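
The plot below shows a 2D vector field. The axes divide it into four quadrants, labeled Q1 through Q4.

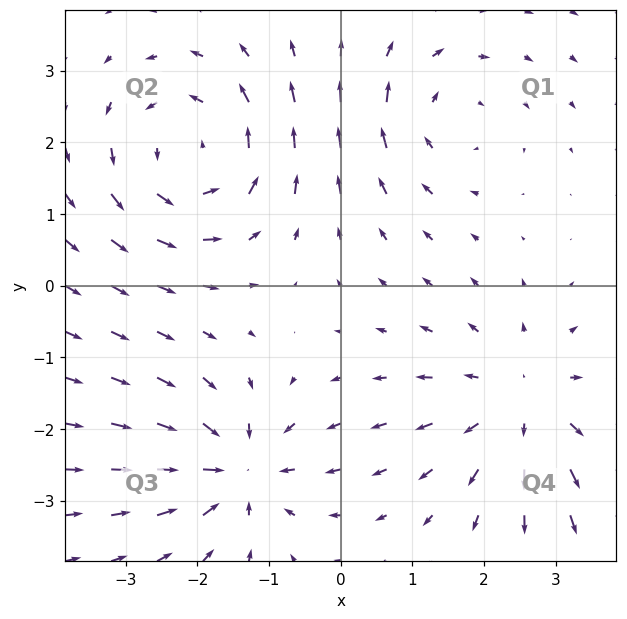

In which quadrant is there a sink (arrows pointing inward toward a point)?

Q3

The sink sits at approximately (-1.4, -2.6), which lies in quadrant Q3. The divergence there is about -5, negative as expected for a sink.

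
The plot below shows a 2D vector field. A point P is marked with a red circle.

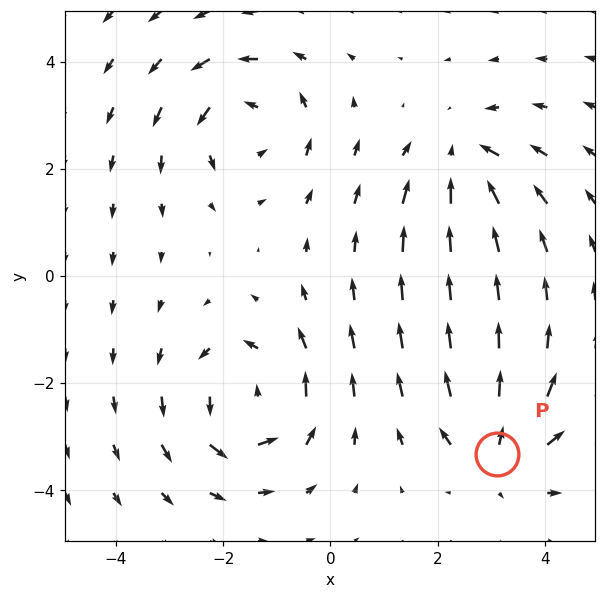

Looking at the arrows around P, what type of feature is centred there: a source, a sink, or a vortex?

source

At P (3.1, -3.3) the arrows spread outward. Divergence about +4, curl ≈0 — positive divergence with near-zero curl is a source.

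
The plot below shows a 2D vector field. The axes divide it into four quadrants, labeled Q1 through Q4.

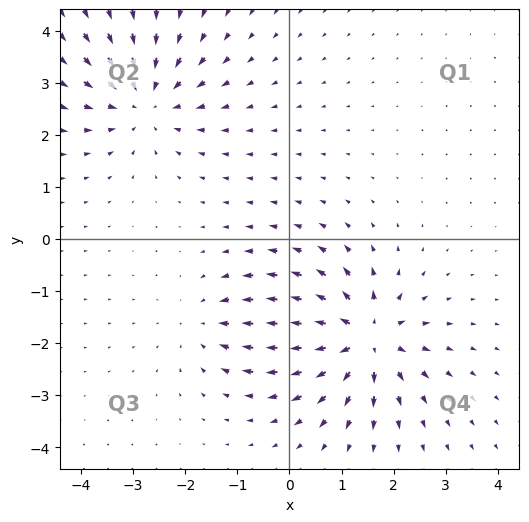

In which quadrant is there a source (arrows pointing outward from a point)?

The source sits at approximately (1.4, -1.9), which lies in quadrant Q4. The divergence there is about +6, positive as expected for a source.

Q4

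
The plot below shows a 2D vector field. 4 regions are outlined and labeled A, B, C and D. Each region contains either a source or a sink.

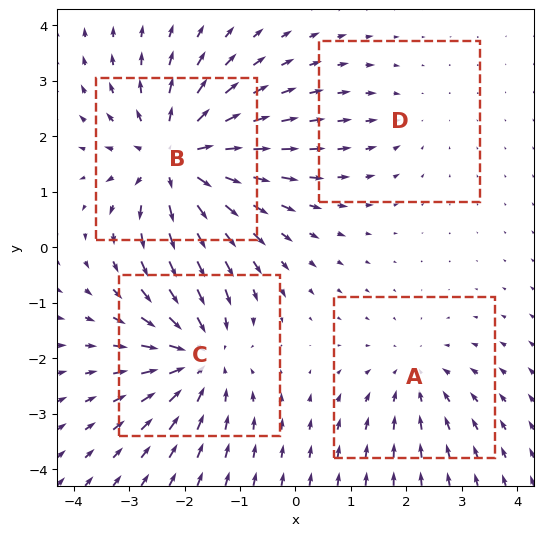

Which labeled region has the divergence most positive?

Divergence at each region's feature centre — A: about -3, B: about +6, C: about -5, D: about -2. Region B is most positive.

B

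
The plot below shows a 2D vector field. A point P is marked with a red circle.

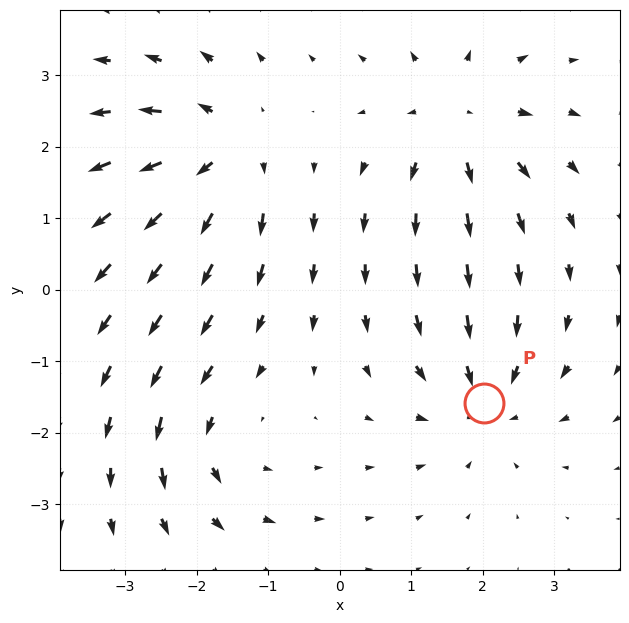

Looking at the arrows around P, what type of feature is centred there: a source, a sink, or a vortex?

sink

At P (2.0, -1.6) the arrows converge inward. Divergence about -4, curl ≈0 — negative divergence with near-zero curl is a sink.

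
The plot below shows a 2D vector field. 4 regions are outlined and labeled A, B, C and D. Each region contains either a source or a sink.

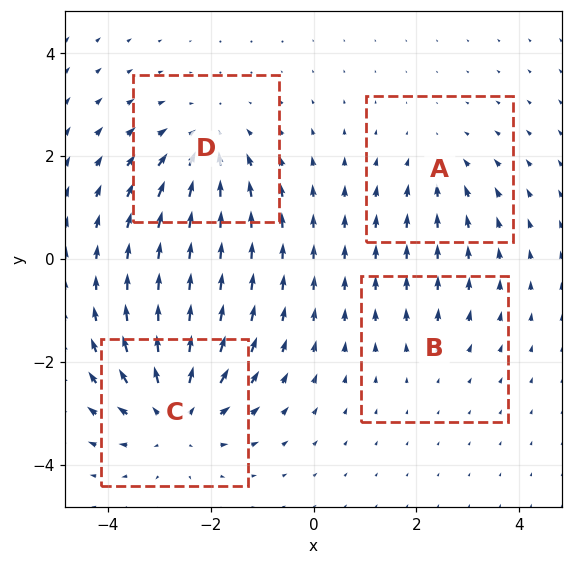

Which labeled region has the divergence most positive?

Divergence at each region's feature centre — A: about -3, B: about +2, C: about +6, D: about -5. Region C is most positive.

C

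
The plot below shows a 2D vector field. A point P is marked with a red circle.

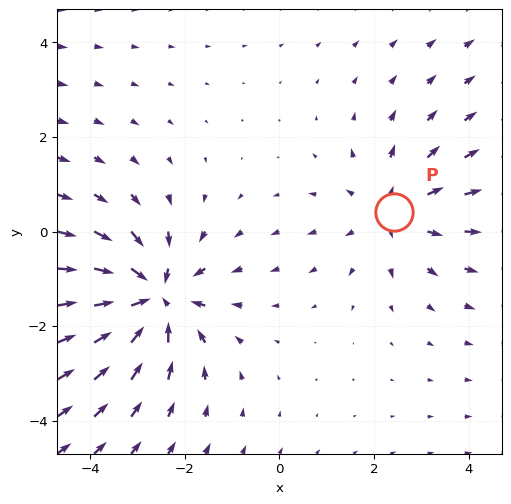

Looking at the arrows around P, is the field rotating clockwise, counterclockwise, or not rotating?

Near P at (2.4, 0.4) the arrows show no circulation. The curl there is ≈0.

not rotating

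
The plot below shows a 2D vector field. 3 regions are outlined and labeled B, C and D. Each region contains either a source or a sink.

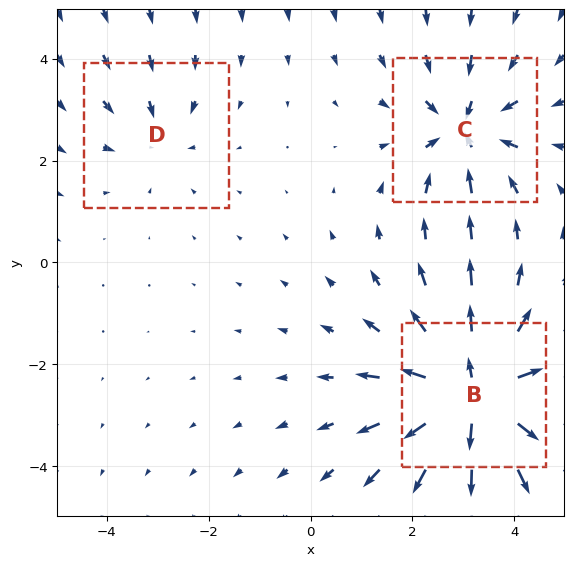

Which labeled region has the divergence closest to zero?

Divergence at each region's feature centre — B: about +6, C: about -4, D: about -2. Region D is closest to zero.

D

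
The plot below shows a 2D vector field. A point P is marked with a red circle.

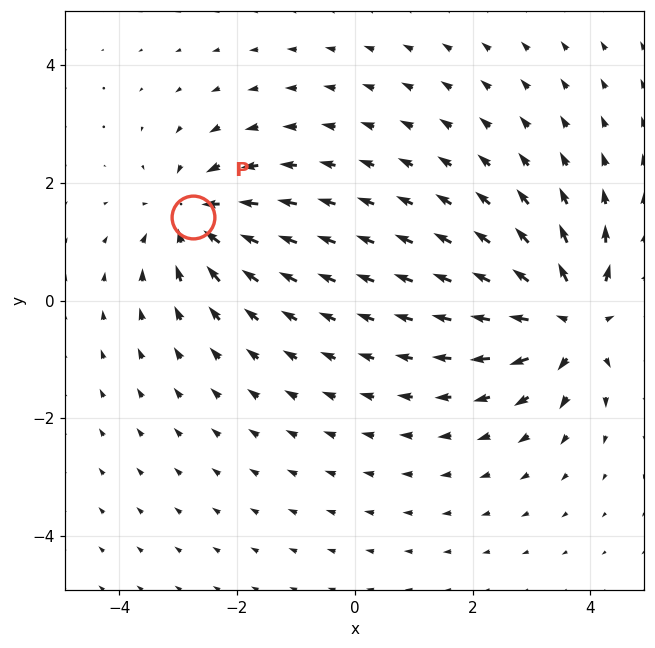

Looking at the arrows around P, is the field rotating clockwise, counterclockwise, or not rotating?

not rotating

Near P at (-2.7, 1.4) the arrows show no circulation. The curl there is ≈0.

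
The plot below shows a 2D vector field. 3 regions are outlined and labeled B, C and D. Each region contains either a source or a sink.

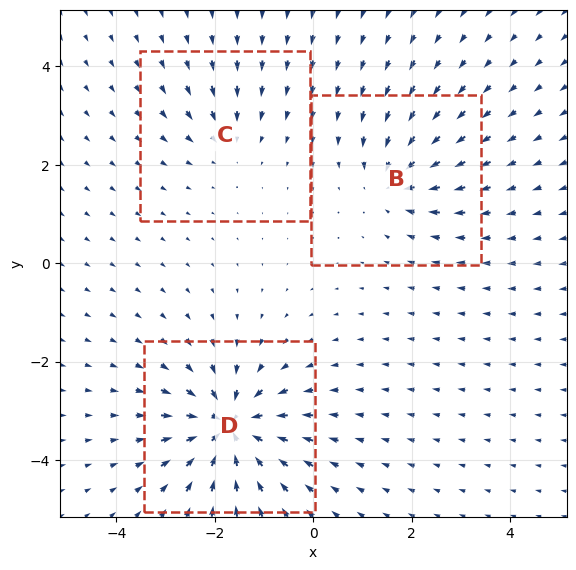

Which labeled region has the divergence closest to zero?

C

Divergence at each region's feature centre — B: about -4, C: about -2, D: about -6. Region C is closest to zero.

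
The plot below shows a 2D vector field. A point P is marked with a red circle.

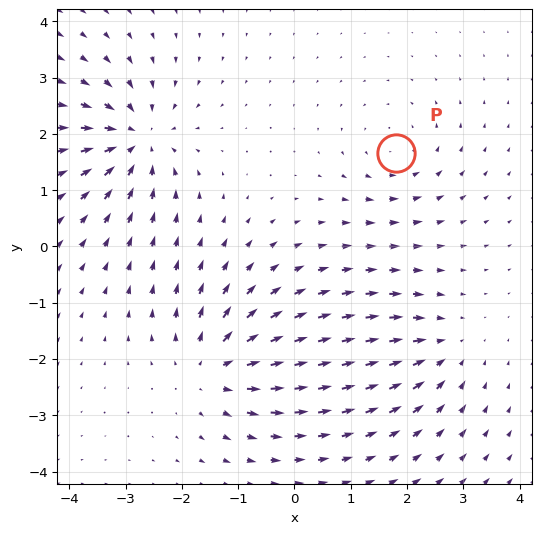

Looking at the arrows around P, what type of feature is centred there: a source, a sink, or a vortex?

vortex

At P (1.8, 1.7) the arrows circulate counterclockwise. Divergence ≈0, curl about +3 — near-zero divergence with nonzero curl is a vortex.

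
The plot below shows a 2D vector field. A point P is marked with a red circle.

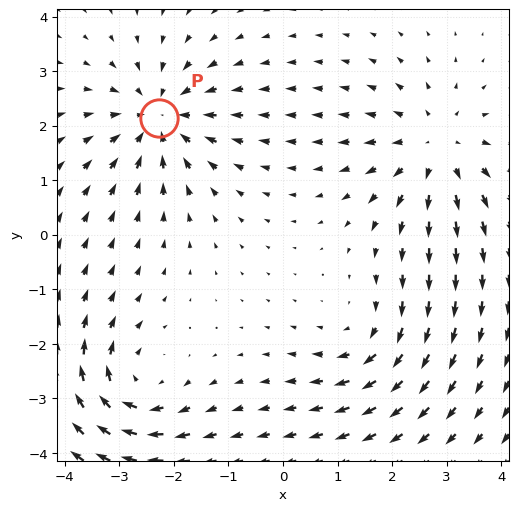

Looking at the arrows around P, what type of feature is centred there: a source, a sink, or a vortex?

sink

At P (-2.3, 2.1) the arrows converge inward. Divergence about -5, curl ≈0 — negative divergence with near-zero curl is a sink.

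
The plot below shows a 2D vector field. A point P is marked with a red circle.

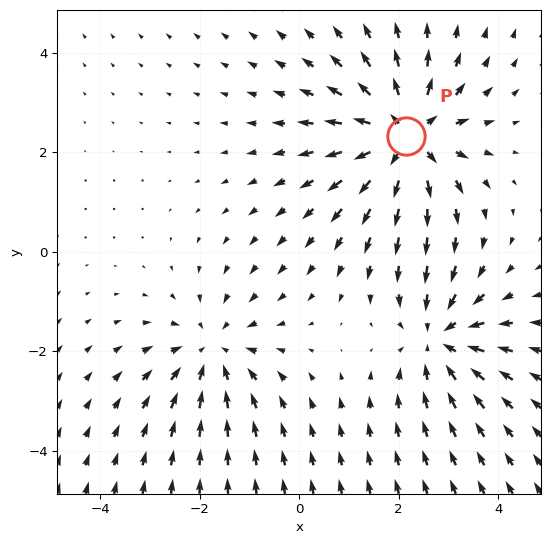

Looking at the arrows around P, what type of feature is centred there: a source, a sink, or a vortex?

At P (2.1, 2.3) the arrows spread outward. Divergence about +5, curl ≈0 — positive divergence with near-zero curl is a source.

source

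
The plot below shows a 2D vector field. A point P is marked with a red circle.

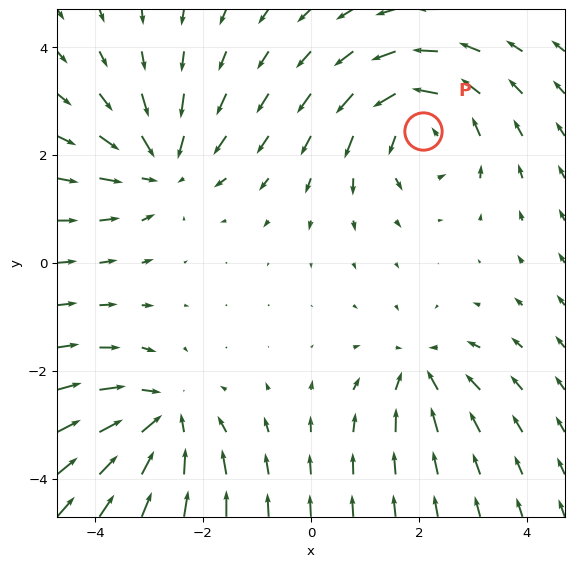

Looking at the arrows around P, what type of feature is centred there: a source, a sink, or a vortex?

At P (2.1, 2.4) the arrows circulate counterclockwise. Divergence ≈0, curl about +5 — near-zero divergence with nonzero curl is a vortex.

vortex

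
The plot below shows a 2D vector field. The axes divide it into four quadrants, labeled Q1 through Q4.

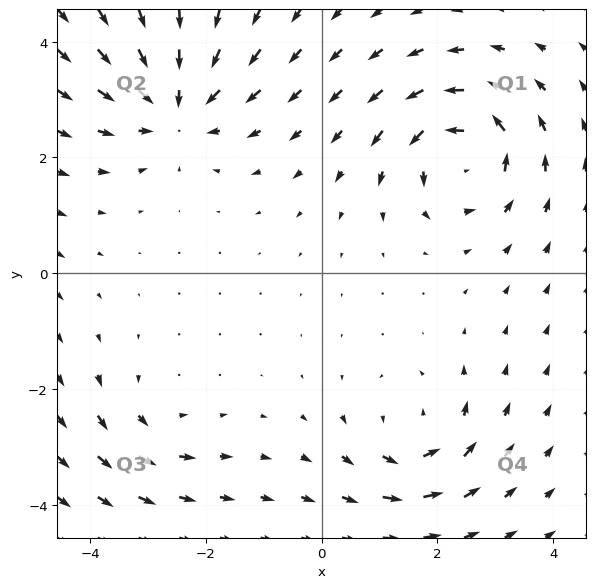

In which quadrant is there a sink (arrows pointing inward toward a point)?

Q2

The sink sits at approximately (-2.5, 2.9), which lies in quadrant Q2. The divergence there is about -5, negative as expected for a sink.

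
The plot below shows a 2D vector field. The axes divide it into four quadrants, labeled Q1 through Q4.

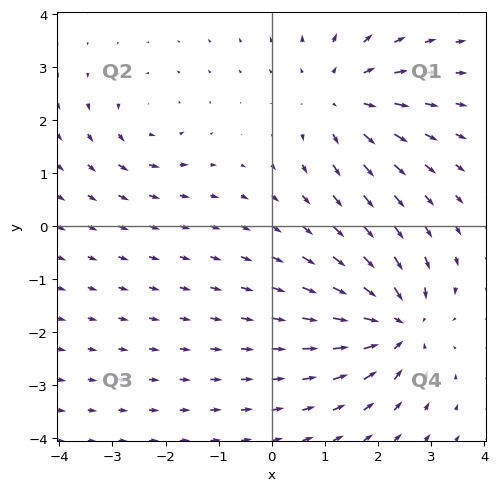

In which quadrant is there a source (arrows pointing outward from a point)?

The source sits at approximately (1.3, 2.4), which lies in quadrant Q1. The divergence there is about +4, positive as expected for a source.

Q1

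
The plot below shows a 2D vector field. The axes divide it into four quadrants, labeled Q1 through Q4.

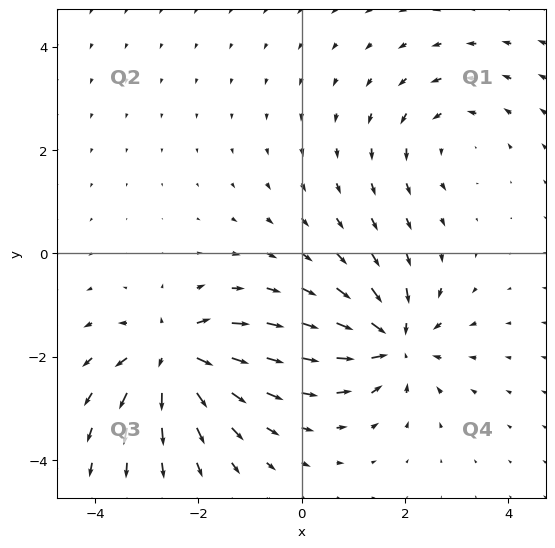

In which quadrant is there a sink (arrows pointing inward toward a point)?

Q4

The sink sits at approximately (1.8, -1.7), which lies in quadrant Q4. The divergence there is about -6, negative as expected for a sink.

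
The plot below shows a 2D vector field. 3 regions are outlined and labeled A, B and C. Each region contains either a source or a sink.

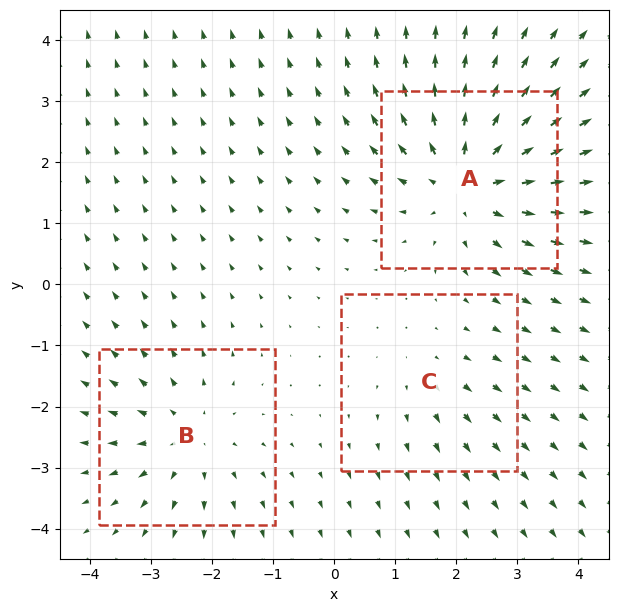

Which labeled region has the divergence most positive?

A

Divergence at each region's feature centre — A: about +5, B: about +3, C: about +2. Region A is most positive.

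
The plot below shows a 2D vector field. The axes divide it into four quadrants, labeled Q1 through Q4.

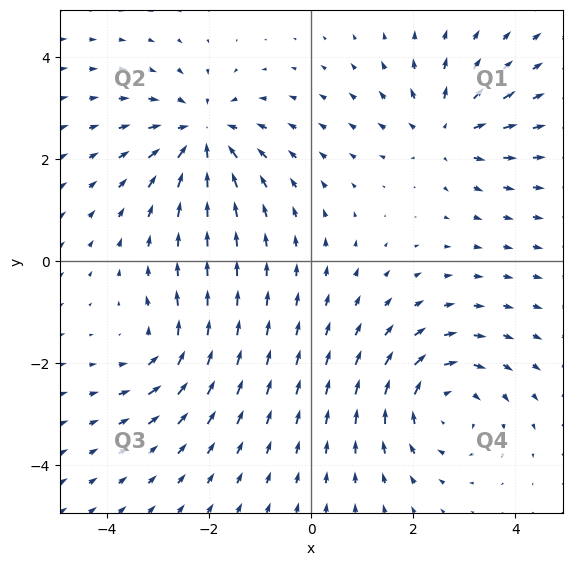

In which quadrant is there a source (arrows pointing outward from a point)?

The source sits at approximately (2.6, 2.5), which lies in quadrant Q1. The divergence there is about +4, positive as expected for a source.

Q1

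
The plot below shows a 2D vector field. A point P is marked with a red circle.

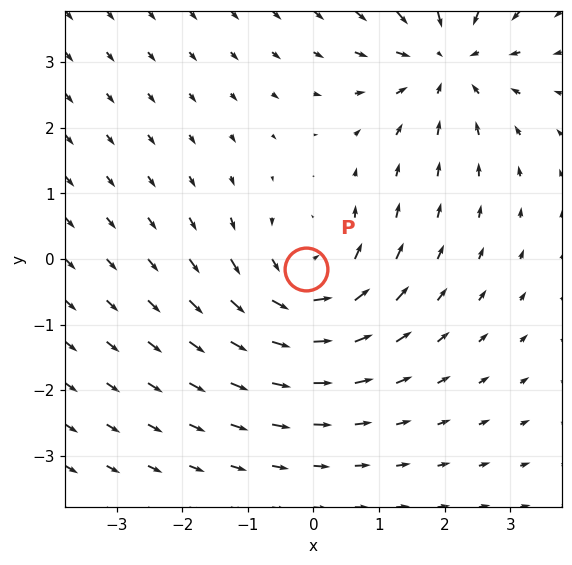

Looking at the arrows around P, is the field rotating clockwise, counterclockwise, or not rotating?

Near P at (-0.1, -0.1) the arrows circulate counterclockwise. The curl (z-component) there is about +3; positive curl means counterclockwise rotation.

counterclockwise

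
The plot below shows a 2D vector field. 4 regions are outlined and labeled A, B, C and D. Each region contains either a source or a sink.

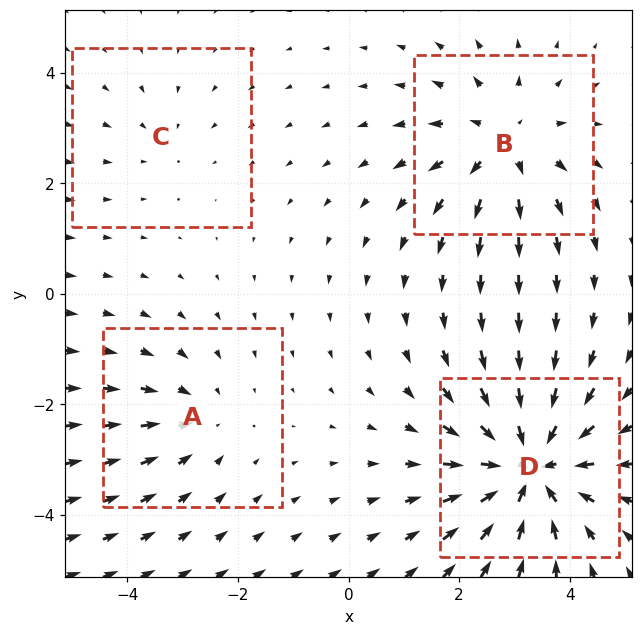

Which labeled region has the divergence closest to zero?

Divergence at each region's feature centre — A: about -3, B: about +4, C: about -2, D: about -7. Region C is closest to zero.

C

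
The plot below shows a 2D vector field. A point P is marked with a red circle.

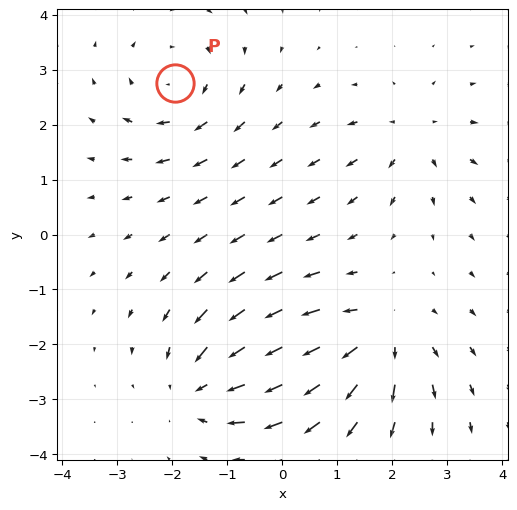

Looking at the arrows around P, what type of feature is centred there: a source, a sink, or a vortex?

At P (-1.9, 2.7) the arrows circulate clockwise. Divergence ≈0, curl about -4 — near-zero divergence with nonzero curl is a vortex.

vortex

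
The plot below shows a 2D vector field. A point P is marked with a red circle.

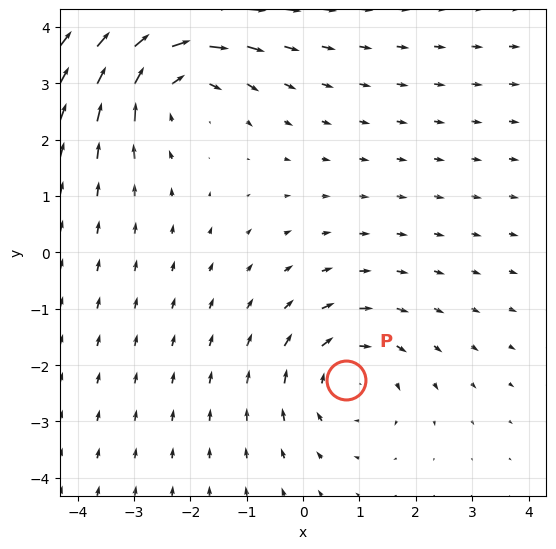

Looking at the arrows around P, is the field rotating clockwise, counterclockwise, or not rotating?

Near P at (0.8, -2.3) the arrows circulate clockwise. The curl (z-component) there is about -2; negative curl means clockwise rotation.

clockwise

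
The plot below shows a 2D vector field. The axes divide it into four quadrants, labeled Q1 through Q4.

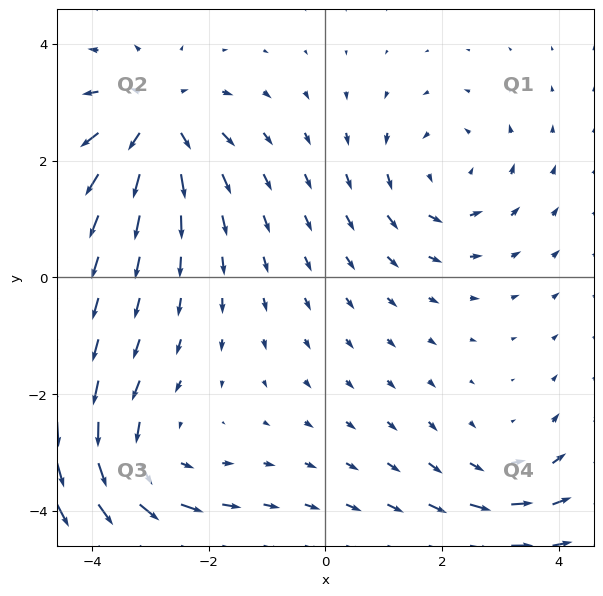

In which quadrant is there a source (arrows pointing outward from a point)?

Q2

The source sits at approximately (-2.9, 2.7), which lies in quadrant Q2. The divergence there is about +5, positive as expected for a source.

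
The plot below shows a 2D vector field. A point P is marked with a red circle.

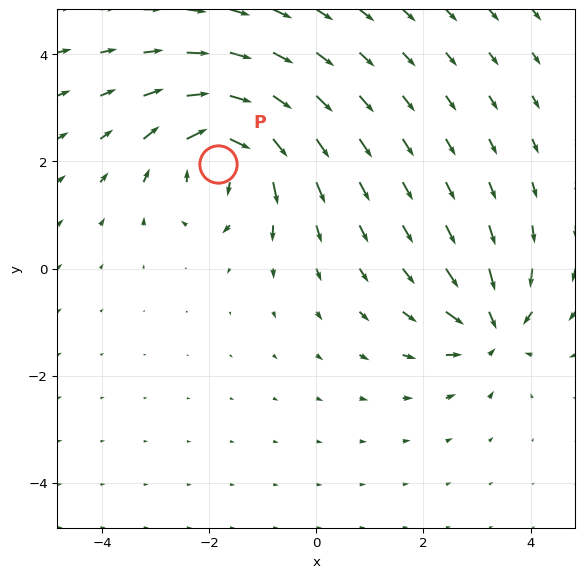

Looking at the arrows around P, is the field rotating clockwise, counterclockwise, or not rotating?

Near P at (-1.8, 1.9) the arrows circulate clockwise. The curl (z-component) there is about -7; negative curl means clockwise rotation.

clockwise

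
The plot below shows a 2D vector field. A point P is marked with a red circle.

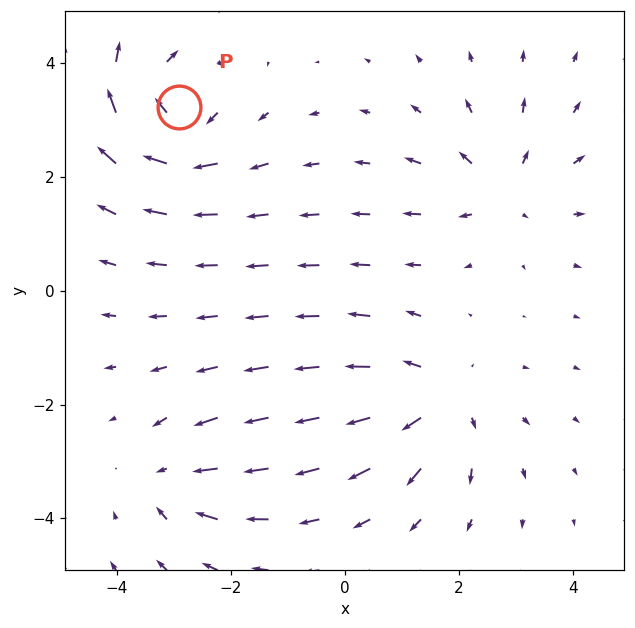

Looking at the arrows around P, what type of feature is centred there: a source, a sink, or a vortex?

vortex

At P (-2.9, 3.2) the arrows circulate clockwise. Divergence ≈0, curl about -6 — near-zero divergence with nonzero curl is a vortex.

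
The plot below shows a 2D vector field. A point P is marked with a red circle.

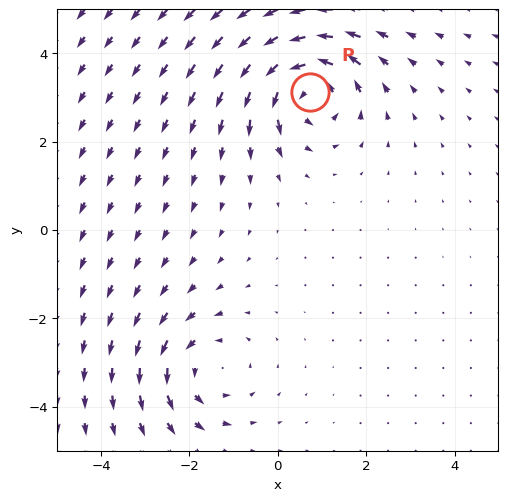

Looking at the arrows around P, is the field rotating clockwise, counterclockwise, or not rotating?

counterclockwise

Near P at (0.7, 3.1) the arrows circulate counterclockwise. The curl (z-component) there is about +5; positive curl means counterclockwise rotation.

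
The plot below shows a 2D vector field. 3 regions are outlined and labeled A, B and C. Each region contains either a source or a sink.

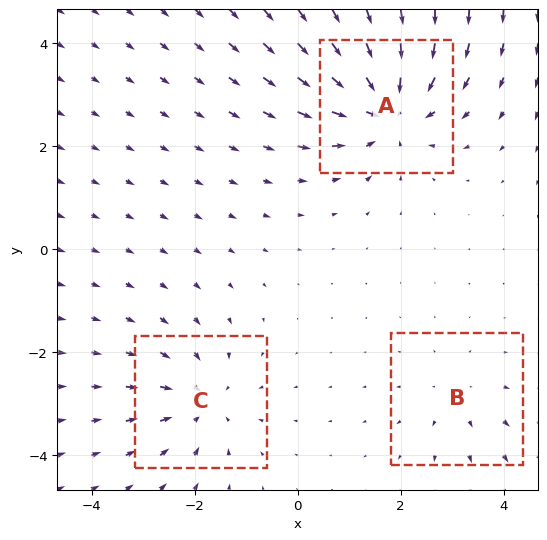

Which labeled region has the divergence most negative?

A

Divergence at each region's feature centre — A: about -5, B: about +2, C: about -3. Region A is most negative.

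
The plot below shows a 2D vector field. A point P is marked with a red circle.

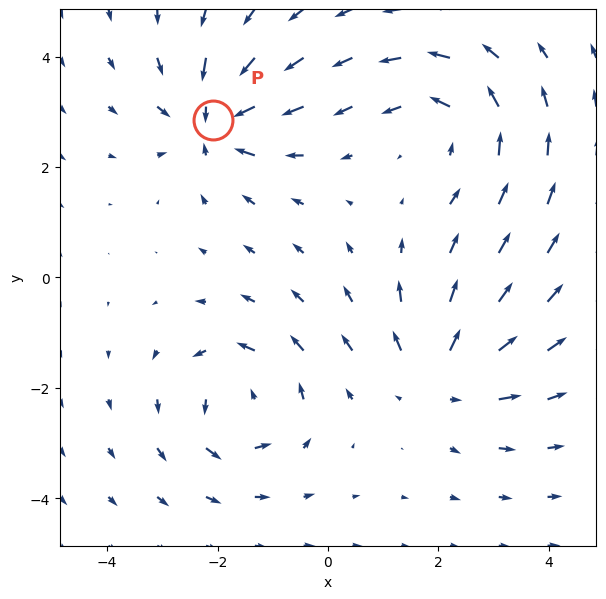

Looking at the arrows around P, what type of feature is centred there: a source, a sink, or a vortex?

sink

At P (-2.1, 2.8) the arrows converge inward. Divergence about -6, curl ≈0 — negative divergence with near-zero curl is a sink.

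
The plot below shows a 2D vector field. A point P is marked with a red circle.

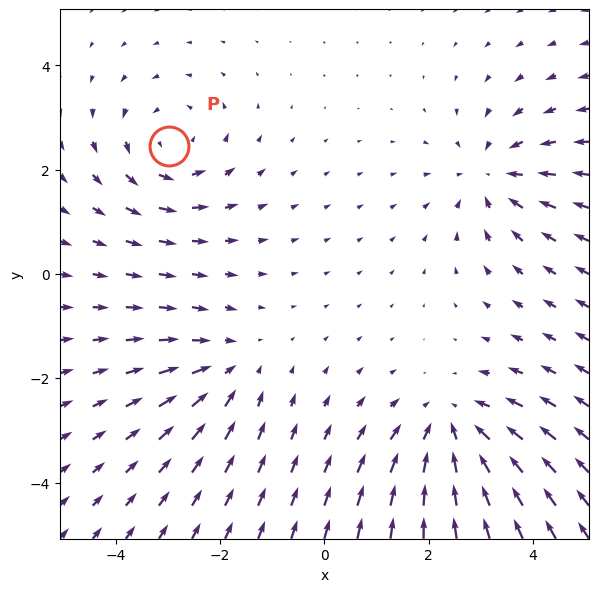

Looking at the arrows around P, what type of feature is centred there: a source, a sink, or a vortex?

vortex

At P (-3.0, 2.5) the arrows circulate counterclockwise. Divergence ≈0, curl about +4 — near-zero divergence with nonzero curl is a vortex.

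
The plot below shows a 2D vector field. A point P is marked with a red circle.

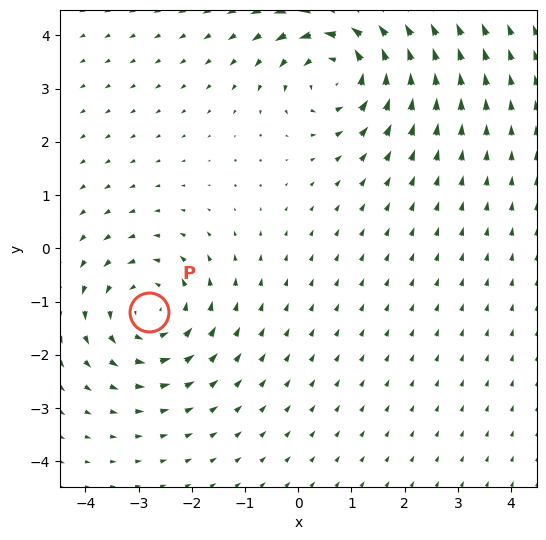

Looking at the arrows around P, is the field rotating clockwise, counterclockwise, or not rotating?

counterclockwise

Near P at (-2.8, -1.2) the arrows circulate counterclockwise. The curl (z-component) there is about +3; positive curl means counterclockwise rotation.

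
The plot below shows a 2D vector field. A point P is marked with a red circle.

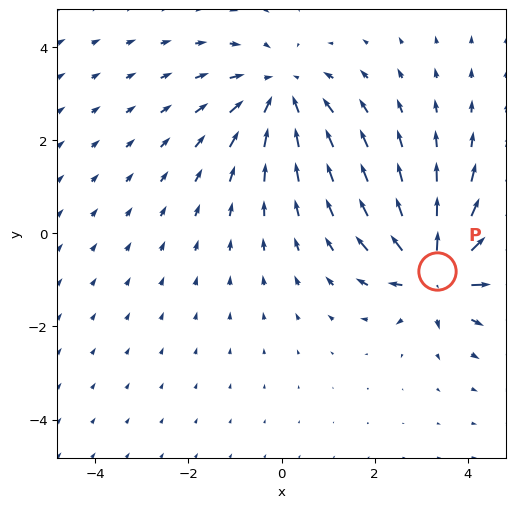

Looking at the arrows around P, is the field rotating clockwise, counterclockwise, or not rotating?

Near P at (3.3, -0.8) the arrows show no circulation. The curl there is ≈0.

not rotating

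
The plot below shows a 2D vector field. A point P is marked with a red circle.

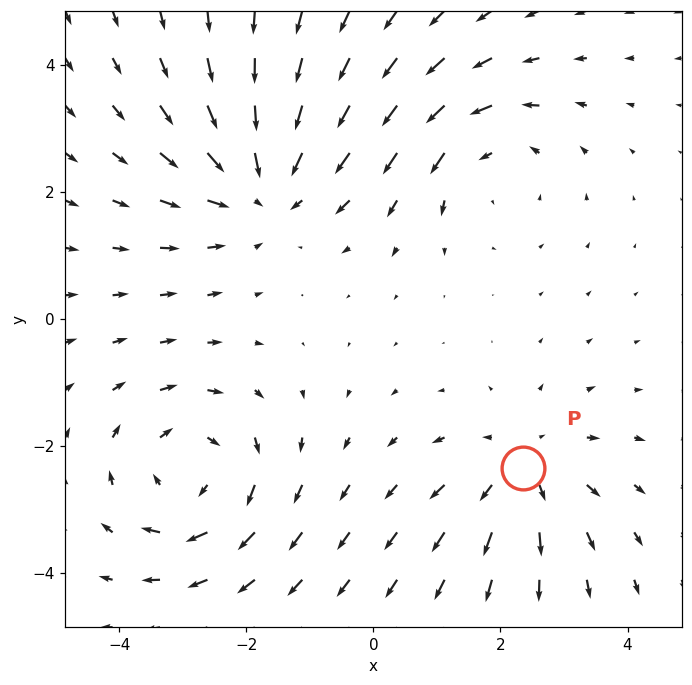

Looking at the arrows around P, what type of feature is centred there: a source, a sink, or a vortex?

source

At P (2.4, -2.3) the arrows spread outward. Divergence about +3, curl ≈0 — positive divergence with near-zero curl is a source.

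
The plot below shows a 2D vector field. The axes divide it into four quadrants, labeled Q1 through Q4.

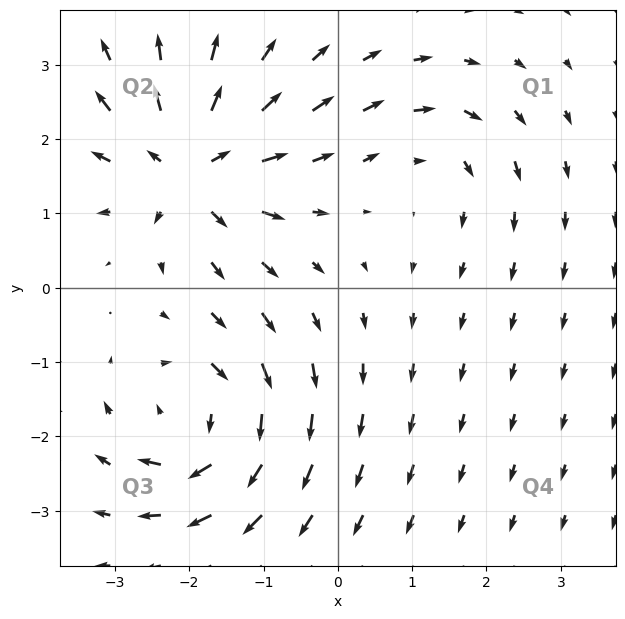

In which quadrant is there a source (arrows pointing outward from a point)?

The source sits at approximately (-2.0, 1.6), which lies in quadrant Q2. The divergence there is about +6, positive as expected for a source.

Q2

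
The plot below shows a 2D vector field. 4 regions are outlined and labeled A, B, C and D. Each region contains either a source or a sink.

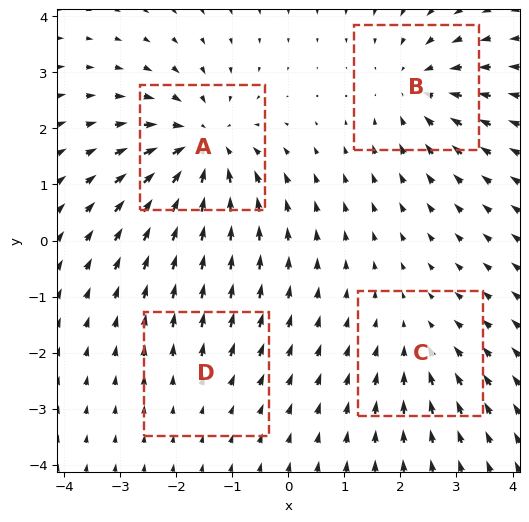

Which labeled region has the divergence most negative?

Divergence at each region's feature centre — A: about -7, B: about -5, C: about -3, D: about +2. Region A is most negative.

A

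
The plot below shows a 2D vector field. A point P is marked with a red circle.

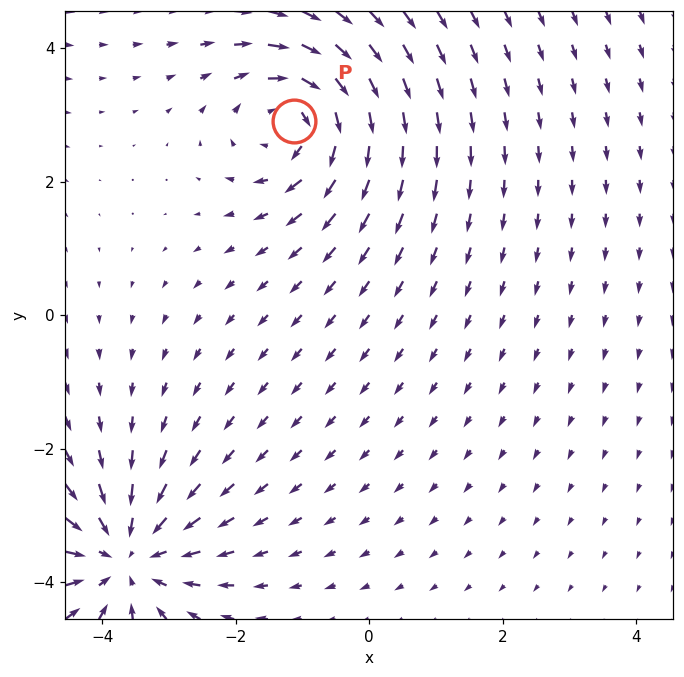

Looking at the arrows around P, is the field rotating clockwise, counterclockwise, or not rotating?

clockwise

Near P at (-1.1, 2.9) the arrows circulate clockwise. The curl (z-component) there is about -5; negative curl means clockwise rotation.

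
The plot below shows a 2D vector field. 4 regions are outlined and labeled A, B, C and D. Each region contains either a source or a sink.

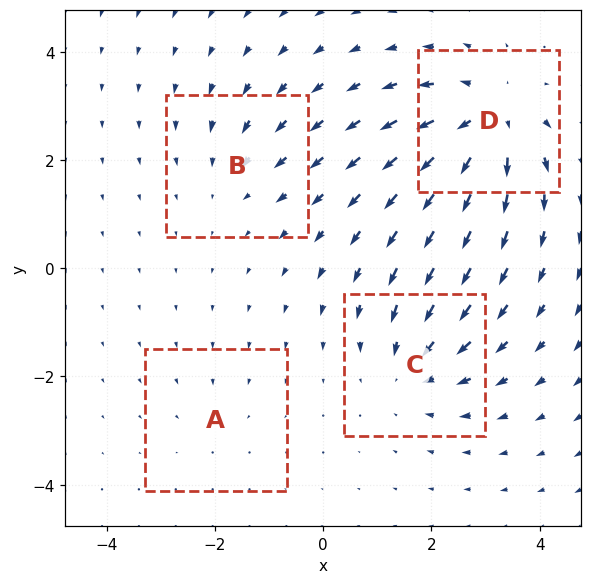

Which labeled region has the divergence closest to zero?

Divergence at each region's feature centre — A: about -2, B: about -3, C: about -5, D: about +6. Region A is closest to zero.

A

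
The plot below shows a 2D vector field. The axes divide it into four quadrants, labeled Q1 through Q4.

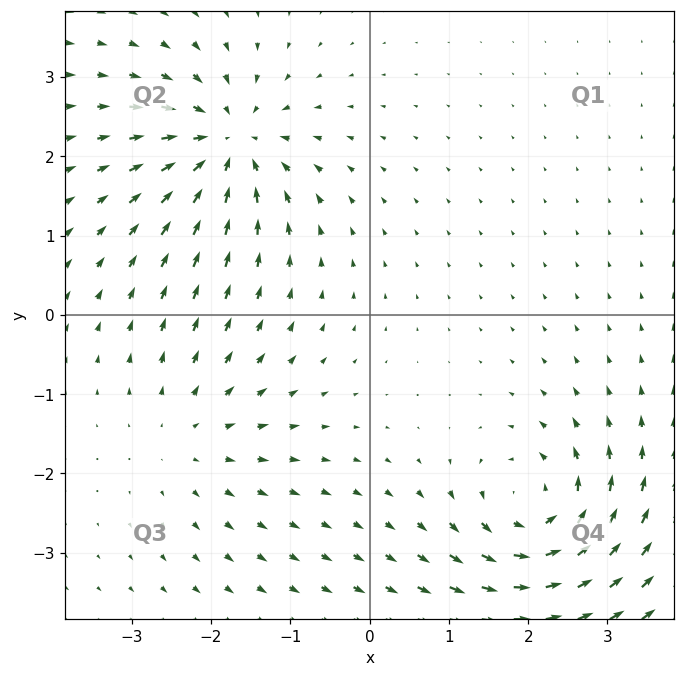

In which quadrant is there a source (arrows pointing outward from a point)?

The source sits at approximately (-2.3, -1.5), which lies in quadrant Q3. The divergence there is about +3, positive as expected for a source.

Q3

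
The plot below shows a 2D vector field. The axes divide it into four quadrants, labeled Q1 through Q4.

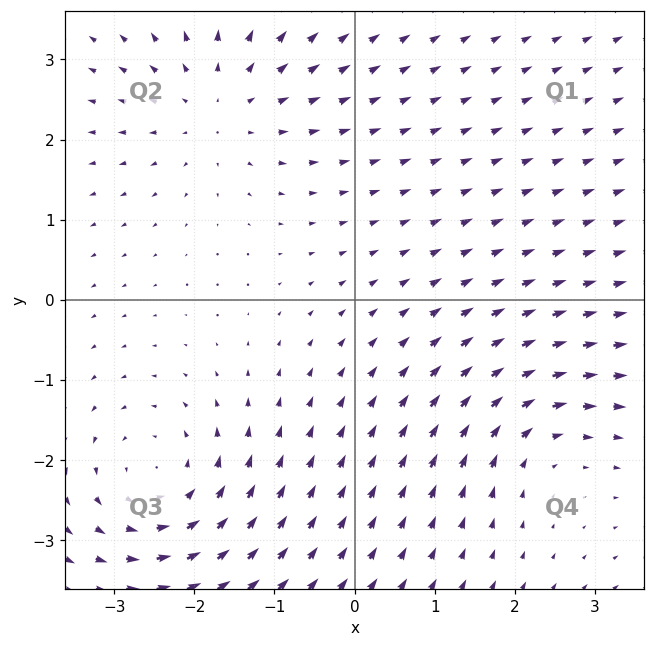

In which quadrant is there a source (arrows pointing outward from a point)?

The source sits at approximately (-1.7, 2.4), which lies in quadrant Q2. The divergence there is about +3, positive as expected for a source.

Q2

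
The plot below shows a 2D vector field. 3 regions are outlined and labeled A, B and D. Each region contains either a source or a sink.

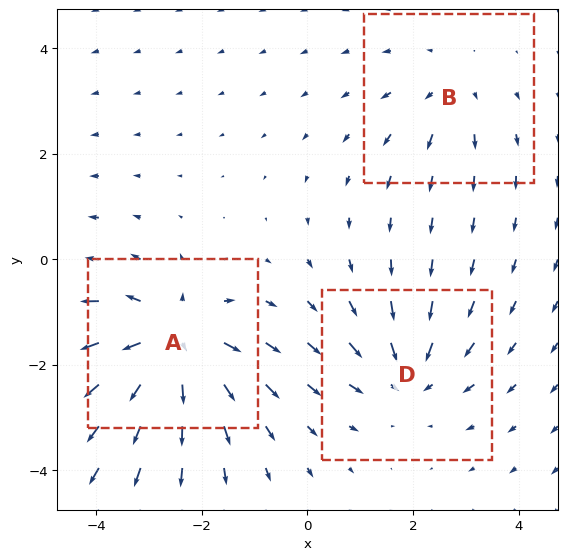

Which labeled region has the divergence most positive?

Divergence at each region's feature centre — A: about +5, B: about +2, D: about -3. Region A is most positive.

A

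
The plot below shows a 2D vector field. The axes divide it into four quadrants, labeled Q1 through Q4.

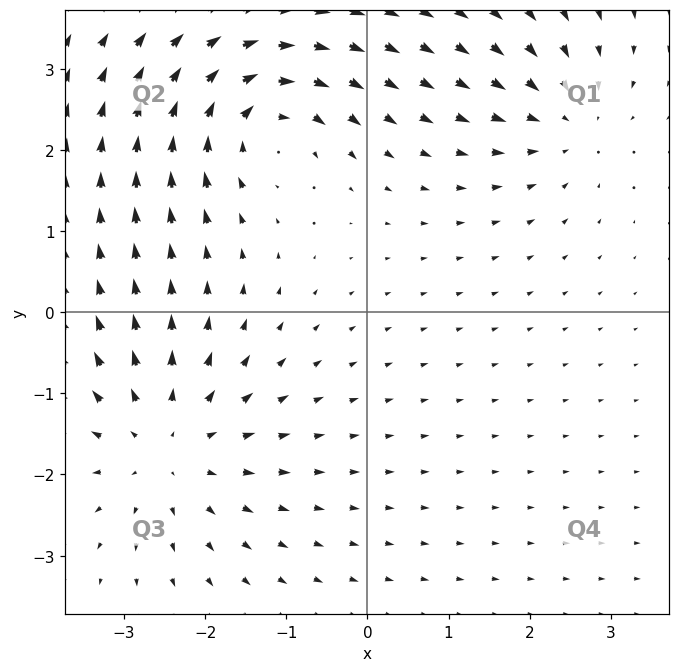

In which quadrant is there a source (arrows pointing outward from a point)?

Q3

The source sits at approximately (-2.5, -1.6), which lies in quadrant Q3. The divergence there is about +4, positive as expected for a source.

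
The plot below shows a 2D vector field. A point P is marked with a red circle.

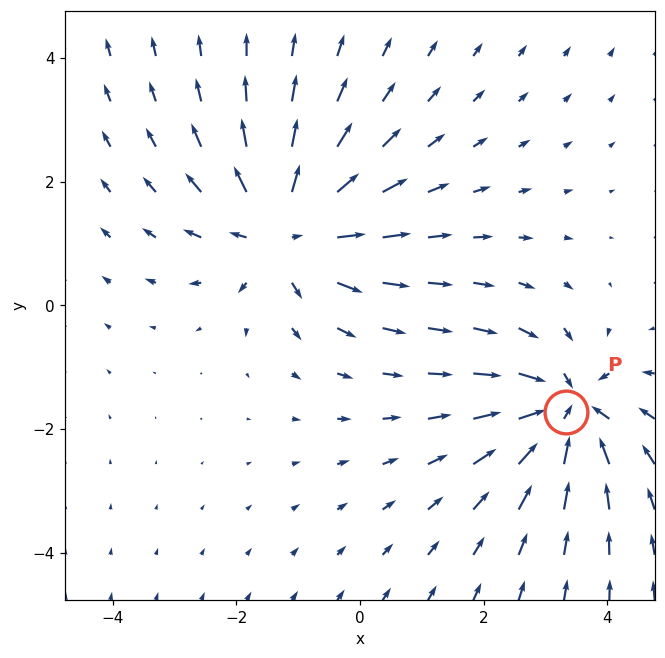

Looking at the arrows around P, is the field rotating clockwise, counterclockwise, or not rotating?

not rotating

Near P at (3.3, -1.7) the arrows show no circulation. The curl there is ≈0.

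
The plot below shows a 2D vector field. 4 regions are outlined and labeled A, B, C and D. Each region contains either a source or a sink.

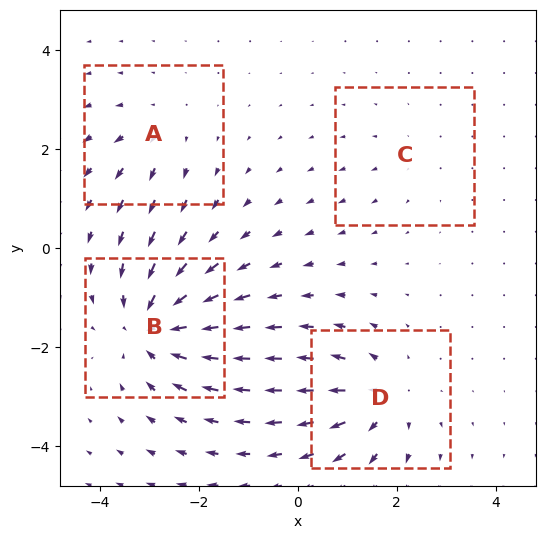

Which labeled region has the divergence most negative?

B

Divergence at each region's feature centre — A: about +3, B: about -7, C: about +2, D: about +5. Region B is most negative.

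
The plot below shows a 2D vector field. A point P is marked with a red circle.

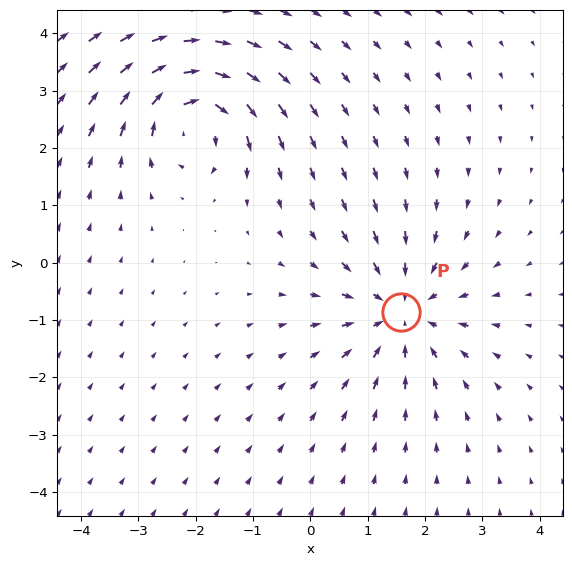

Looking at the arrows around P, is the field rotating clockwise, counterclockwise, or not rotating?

Near P at (1.6, -0.9) the arrows show no circulation. The curl there is ≈0.

not rotating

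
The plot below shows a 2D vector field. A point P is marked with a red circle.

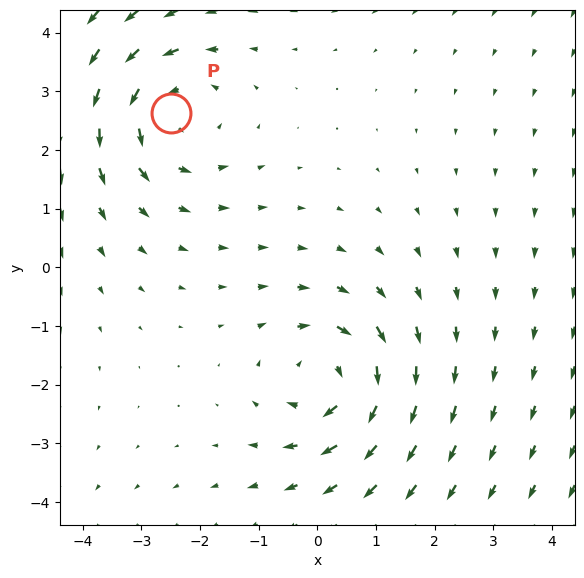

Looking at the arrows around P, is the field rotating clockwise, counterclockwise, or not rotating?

counterclockwise

Near P at (-2.5, 2.6) the arrows circulate counterclockwise. The curl (z-component) there is about +3; positive curl means counterclockwise rotation.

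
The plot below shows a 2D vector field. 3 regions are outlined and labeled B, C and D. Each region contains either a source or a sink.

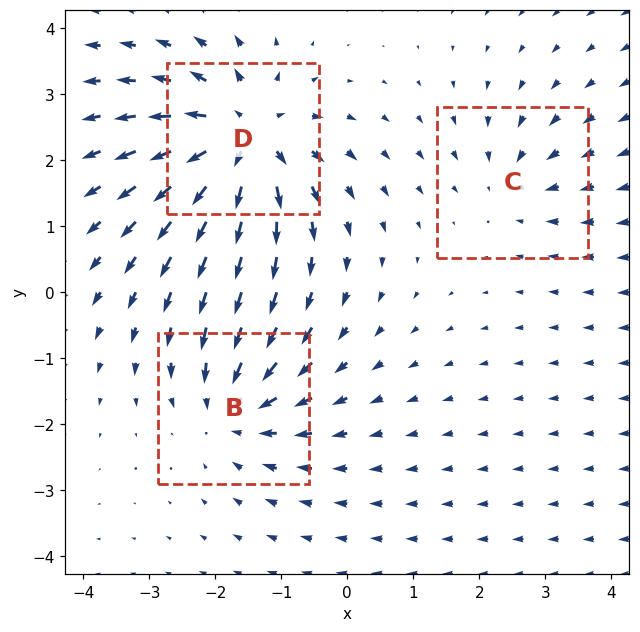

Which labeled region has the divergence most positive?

Divergence at each region's feature centre — B: about -4, C: about -2, D: about +6. Region D is most positive.

D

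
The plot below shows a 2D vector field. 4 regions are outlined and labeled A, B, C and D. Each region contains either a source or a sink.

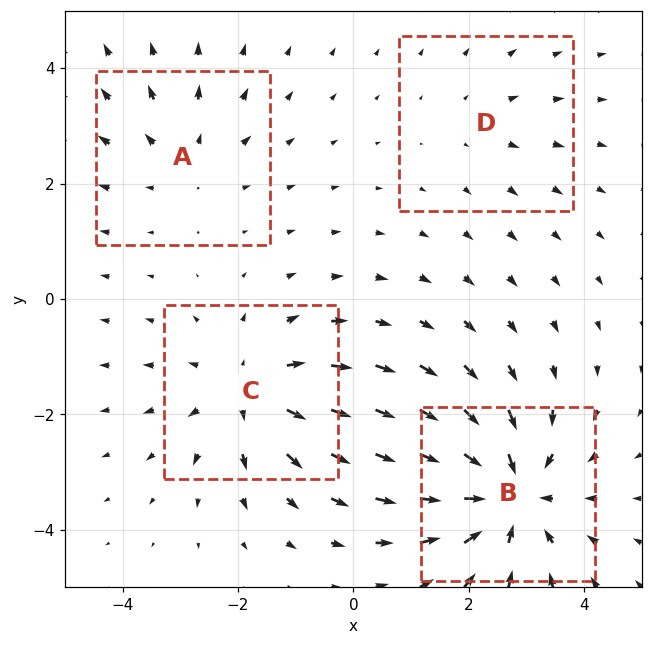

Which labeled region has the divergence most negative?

B

Divergence at each region's feature centre — A: about +3, B: about -6, C: about +4, D: about +2. Region B is most negative.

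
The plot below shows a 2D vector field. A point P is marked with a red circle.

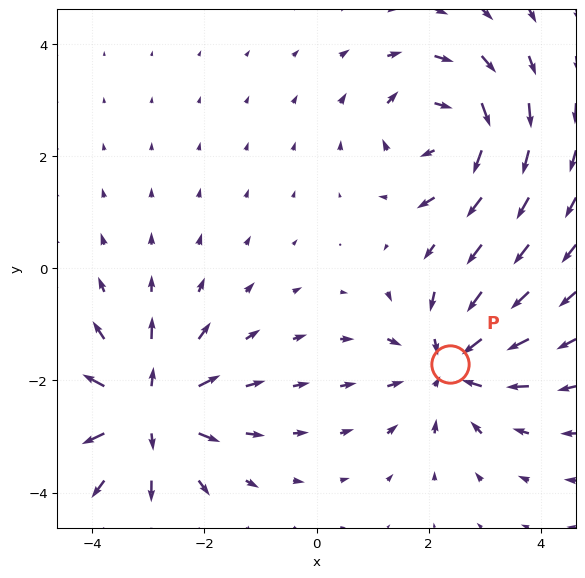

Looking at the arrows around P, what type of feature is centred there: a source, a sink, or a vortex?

sink

At P (2.4, -1.7) the arrows converge inward. Divergence about -3, curl ≈0 — negative divergence with near-zero curl is a sink.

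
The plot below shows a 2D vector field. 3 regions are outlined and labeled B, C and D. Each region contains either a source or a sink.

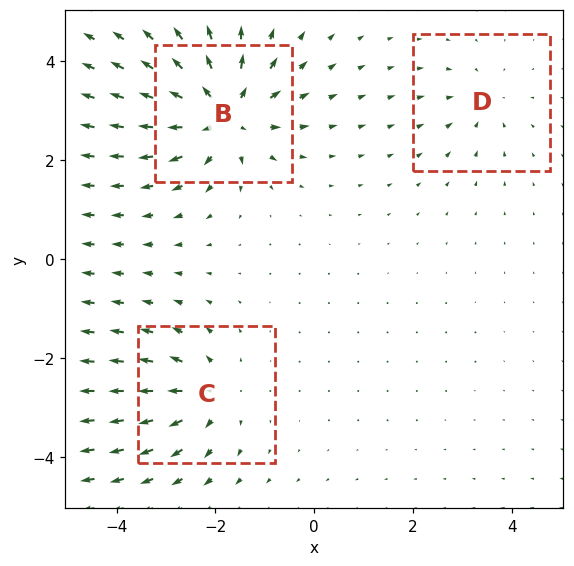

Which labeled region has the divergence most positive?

B

Divergence at each region's feature centre — B: about +6, C: about +4, D: about -2. Region B is most positive.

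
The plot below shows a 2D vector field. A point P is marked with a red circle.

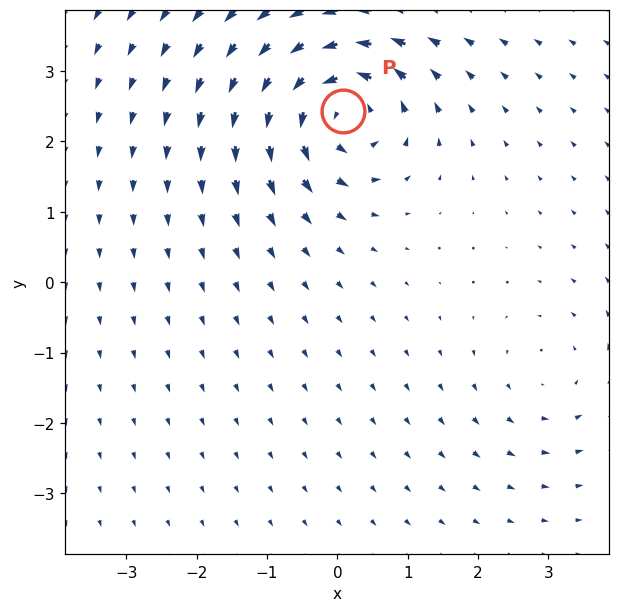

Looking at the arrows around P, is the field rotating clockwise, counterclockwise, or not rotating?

Near P at (0.1, 2.4) the arrows circulate counterclockwise. The curl (z-component) there is about +7; positive curl means counterclockwise rotation.

counterclockwise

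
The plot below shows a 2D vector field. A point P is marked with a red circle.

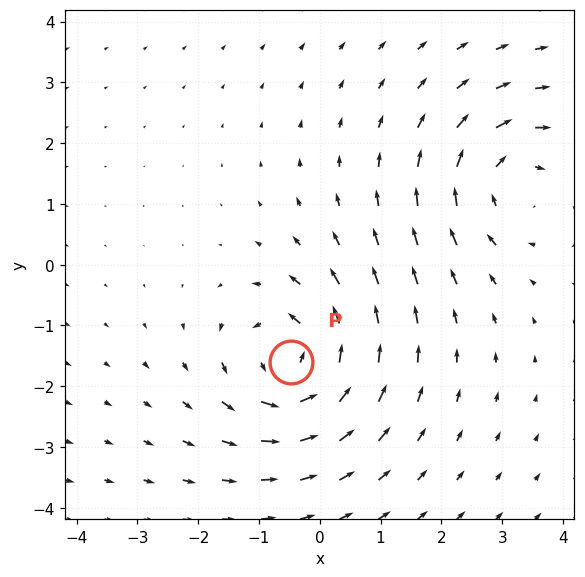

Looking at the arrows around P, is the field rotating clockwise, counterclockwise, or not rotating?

Near P at (-0.5, -1.6) the arrows circulate counterclockwise. The curl (z-component) there is about +5; positive curl means counterclockwise rotation.

counterclockwise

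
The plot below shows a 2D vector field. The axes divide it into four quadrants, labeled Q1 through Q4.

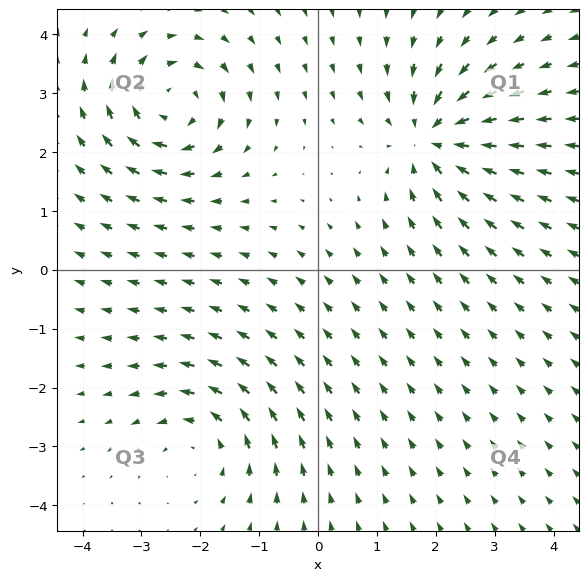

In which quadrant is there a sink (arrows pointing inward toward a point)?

The sink sits at approximately (2.0, 2.2), which lies in quadrant Q1. The divergence there is about -6, negative as expected for a sink.

Q1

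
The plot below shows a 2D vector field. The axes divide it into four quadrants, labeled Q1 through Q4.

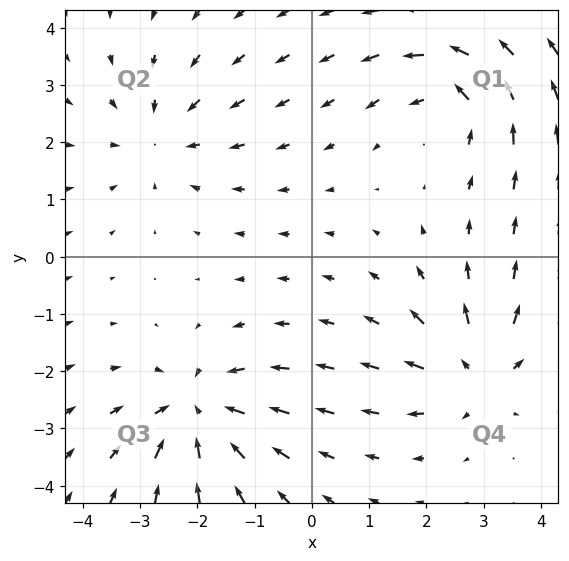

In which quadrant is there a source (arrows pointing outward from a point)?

The source sits at approximately (2.9, -2.0), which lies in quadrant Q4. The divergence there is about +5, positive as expected for a source.

Q4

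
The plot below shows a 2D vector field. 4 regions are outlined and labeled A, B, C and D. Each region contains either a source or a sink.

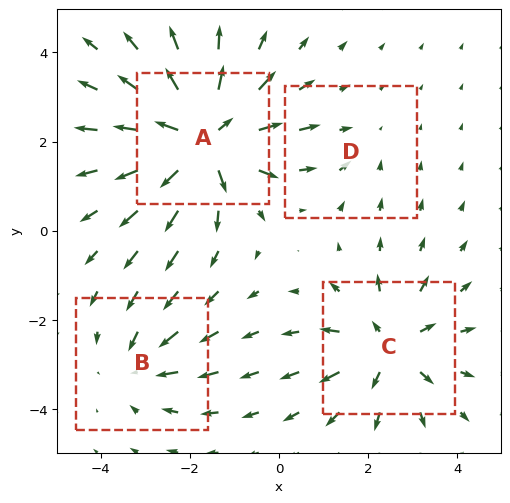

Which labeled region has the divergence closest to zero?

D

Divergence at each region's feature centre — A: about +7, B: about -3, C: about +5, D: about -2. Region D is closest to zero.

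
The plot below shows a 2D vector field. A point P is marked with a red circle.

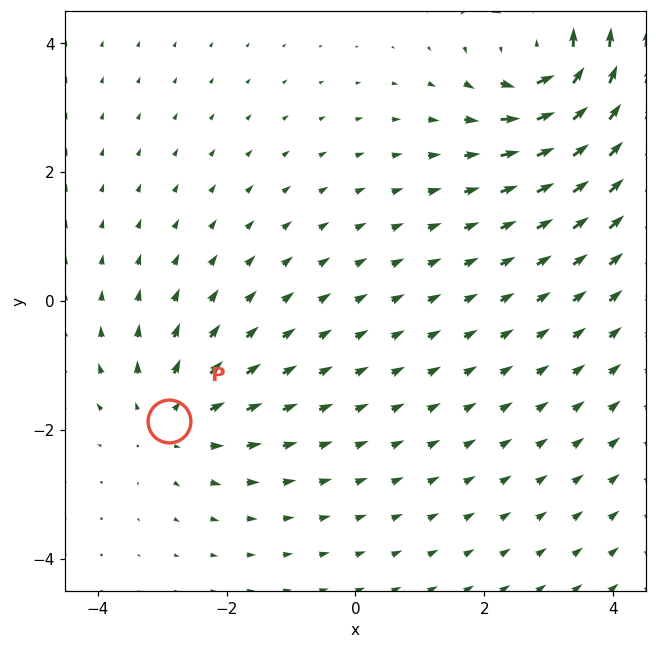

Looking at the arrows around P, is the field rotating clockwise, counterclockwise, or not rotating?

Near P at (-2.9, -1.9) the arrows show no circulation. The curl there is ≈0.

not rotating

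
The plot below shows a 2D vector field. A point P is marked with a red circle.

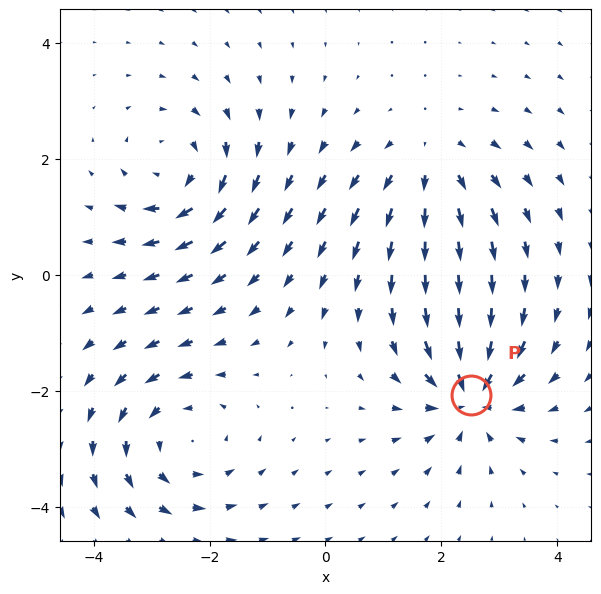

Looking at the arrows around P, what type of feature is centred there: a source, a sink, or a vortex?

At P (2.5, -2.1) the arrows converge inward. Divergence about -4, curl ≈0 — negative divergence with near-zero curl is a sink.

sink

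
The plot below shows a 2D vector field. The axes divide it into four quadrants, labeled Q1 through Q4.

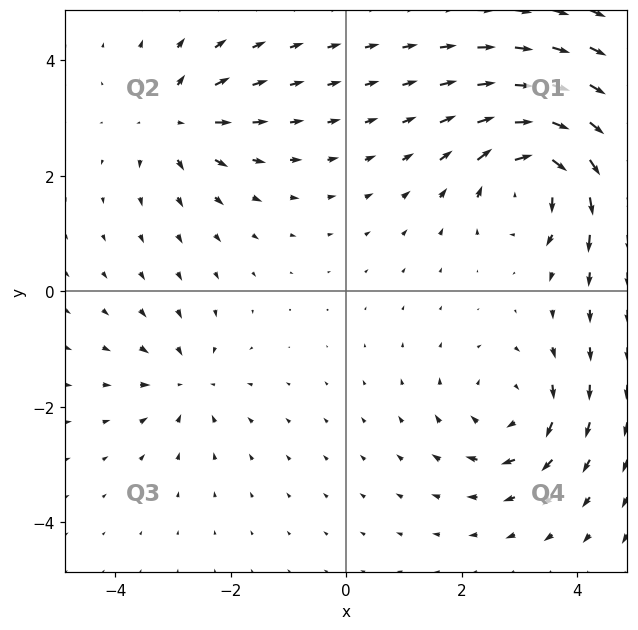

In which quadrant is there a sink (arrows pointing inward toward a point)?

The sink sits at approximately (-2.8, -1.6), which lies in quadrant Q3. The divergence there is about -3, negative as expected for a sink.

Q3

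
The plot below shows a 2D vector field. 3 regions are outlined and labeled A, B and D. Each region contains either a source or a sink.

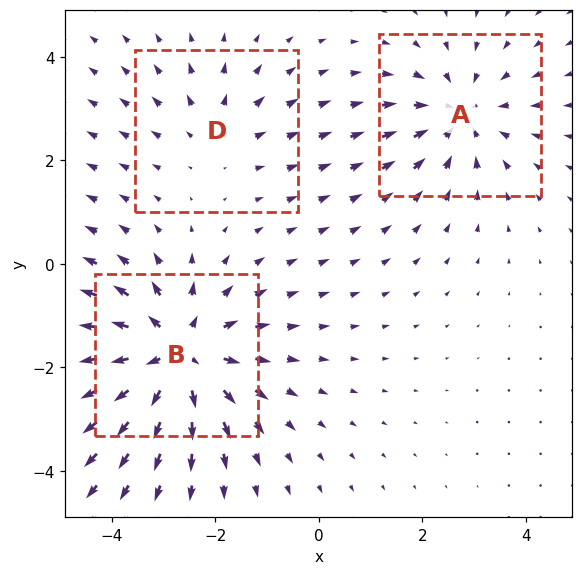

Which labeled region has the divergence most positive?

B

Divergence at each region's feature centre — A: about -3, B: about +5, D: about +2. Region B is most positive.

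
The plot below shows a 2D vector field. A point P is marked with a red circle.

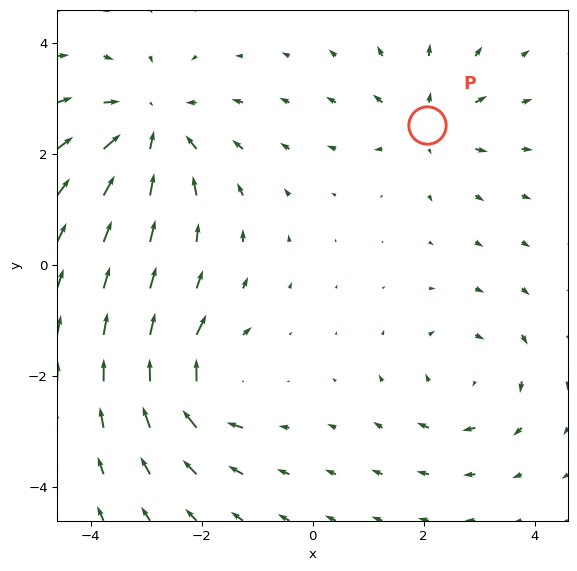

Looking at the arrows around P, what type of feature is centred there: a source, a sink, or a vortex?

source

At P (2.1, 2.5) the arrows spread outward. Divergence about +4, curl ≈0 — positive divergence with near-zero curl is a source.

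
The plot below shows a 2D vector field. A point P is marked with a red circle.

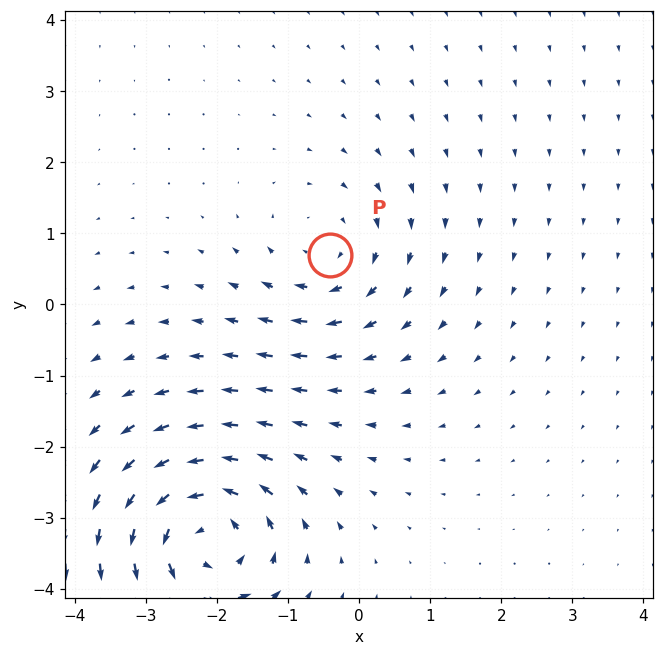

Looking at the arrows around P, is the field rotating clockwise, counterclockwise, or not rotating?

clockwise

Near P at (-0.4, 0.7) the arrows circulate clockwise. The curl (z-component) there is about -3; negative curl means clockwise rotation.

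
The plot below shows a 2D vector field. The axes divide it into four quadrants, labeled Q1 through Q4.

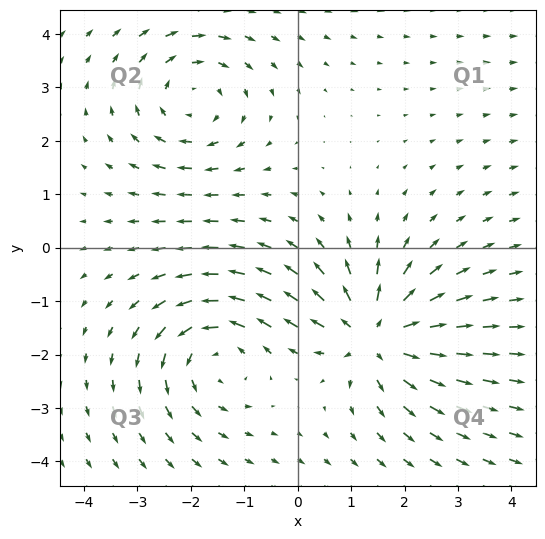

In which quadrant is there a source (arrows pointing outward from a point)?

The source sits at approximately (1.4, -1.6), which lies in quadrant Q4. The divergence there is about +5, positive as expected for a source.

Q4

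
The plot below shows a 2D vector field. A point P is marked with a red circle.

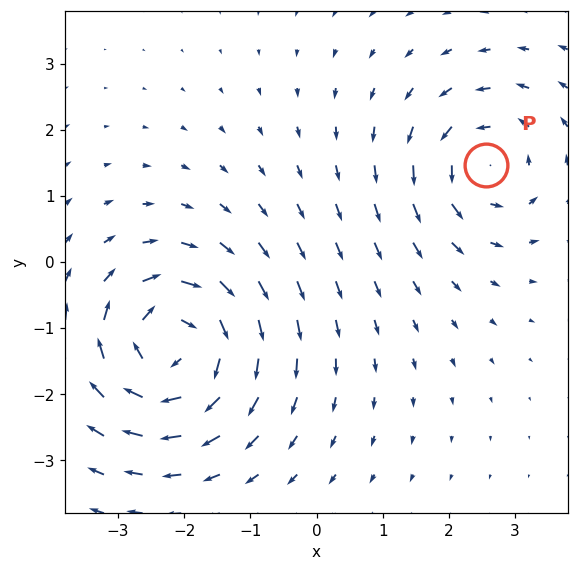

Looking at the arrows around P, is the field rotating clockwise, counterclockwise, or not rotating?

Near P at (2.6, 1.5) the arrows circulate counterclockwise. The curl (z-component) there is about +3; positive curl means counterclockwise rotation.

counterclockwise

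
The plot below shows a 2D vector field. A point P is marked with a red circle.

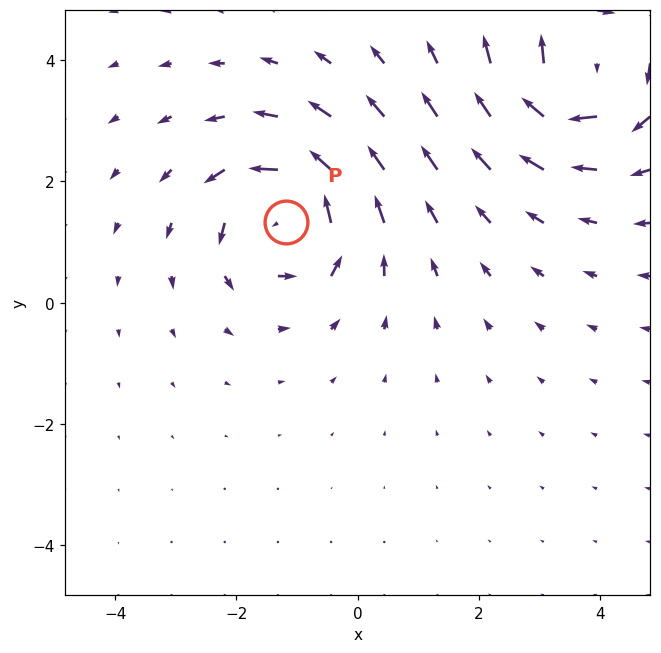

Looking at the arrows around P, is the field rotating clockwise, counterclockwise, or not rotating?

counterclockwise

Near P at (-1.2, 1.3) the arrows circulate counterclockwise. The curl (z-component) there is about +7; positive curl means counterclockwise rotation.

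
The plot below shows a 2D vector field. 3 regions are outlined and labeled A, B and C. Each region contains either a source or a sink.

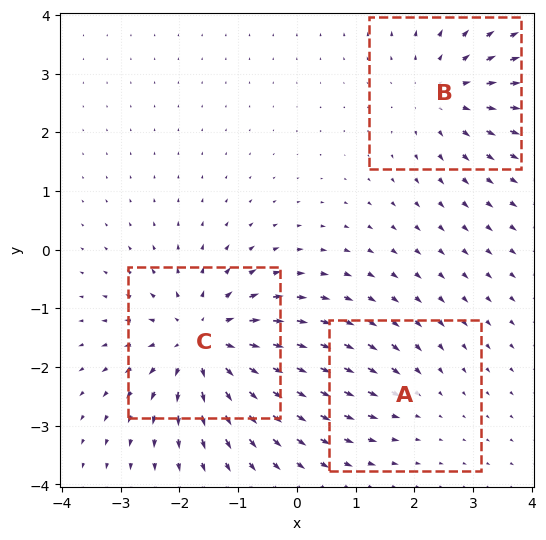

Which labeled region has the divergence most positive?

C

Divergence at each region's feature centre — A: about -2, B: about +3, C: about +5. Region C is most positive.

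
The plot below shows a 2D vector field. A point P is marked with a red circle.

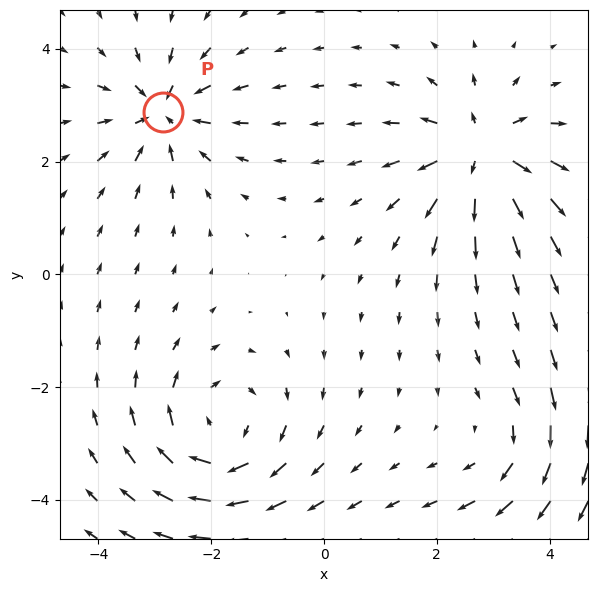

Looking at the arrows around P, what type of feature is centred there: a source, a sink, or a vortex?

sink

At P (-2.9, 2.9) the arrows converge inward. Divergence about -5, curl ≈0 — negative divergence with near-zero curl is a sink.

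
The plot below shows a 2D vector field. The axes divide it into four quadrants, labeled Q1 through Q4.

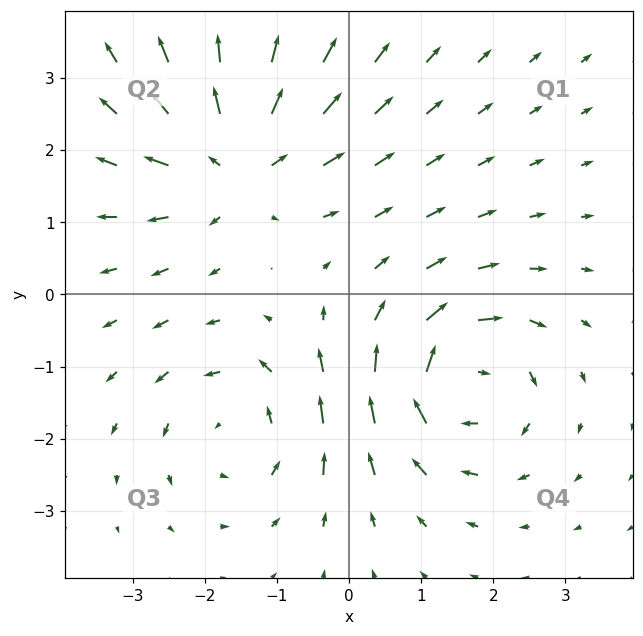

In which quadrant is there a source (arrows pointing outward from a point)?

Q2

The source sits at approximately (-1.6, 1.8), which lies in quadrant Q2. The divergence there is about +4, positive as expected for a source.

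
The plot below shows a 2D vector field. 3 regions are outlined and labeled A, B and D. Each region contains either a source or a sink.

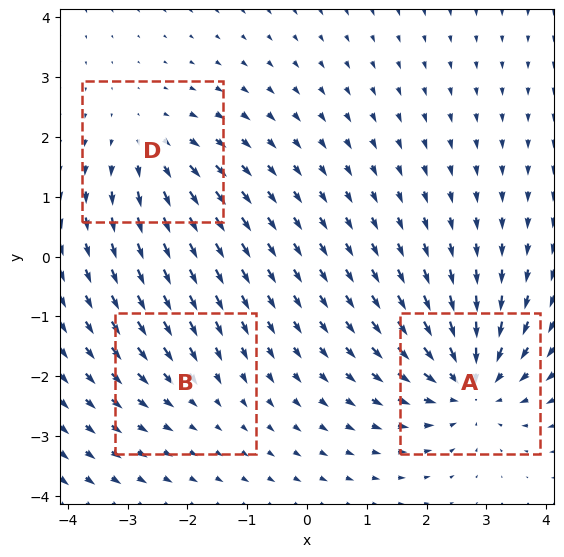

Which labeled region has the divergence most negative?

Divergence at each region's feature centre — A: about -5, B: about -2, D: about +3. Region A is most negative.

A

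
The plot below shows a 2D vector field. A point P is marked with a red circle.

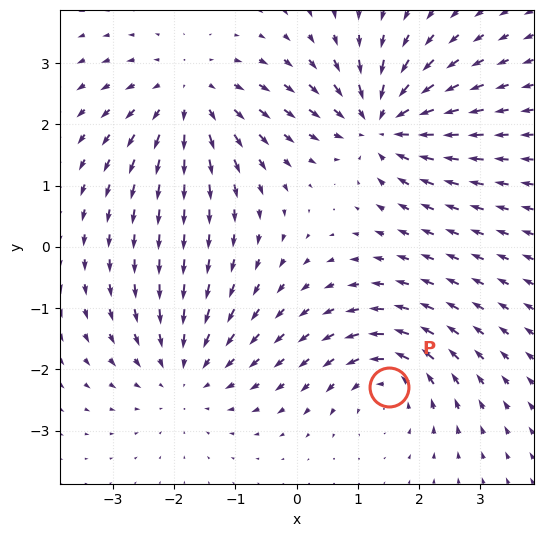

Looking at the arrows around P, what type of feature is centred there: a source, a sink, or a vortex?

vortex

At P (1.5, -2.3) the arrows circulate counterclockwise. Divergence ≈0, curl about +5 — near-zero divergence with nonzero curl is a vortex.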